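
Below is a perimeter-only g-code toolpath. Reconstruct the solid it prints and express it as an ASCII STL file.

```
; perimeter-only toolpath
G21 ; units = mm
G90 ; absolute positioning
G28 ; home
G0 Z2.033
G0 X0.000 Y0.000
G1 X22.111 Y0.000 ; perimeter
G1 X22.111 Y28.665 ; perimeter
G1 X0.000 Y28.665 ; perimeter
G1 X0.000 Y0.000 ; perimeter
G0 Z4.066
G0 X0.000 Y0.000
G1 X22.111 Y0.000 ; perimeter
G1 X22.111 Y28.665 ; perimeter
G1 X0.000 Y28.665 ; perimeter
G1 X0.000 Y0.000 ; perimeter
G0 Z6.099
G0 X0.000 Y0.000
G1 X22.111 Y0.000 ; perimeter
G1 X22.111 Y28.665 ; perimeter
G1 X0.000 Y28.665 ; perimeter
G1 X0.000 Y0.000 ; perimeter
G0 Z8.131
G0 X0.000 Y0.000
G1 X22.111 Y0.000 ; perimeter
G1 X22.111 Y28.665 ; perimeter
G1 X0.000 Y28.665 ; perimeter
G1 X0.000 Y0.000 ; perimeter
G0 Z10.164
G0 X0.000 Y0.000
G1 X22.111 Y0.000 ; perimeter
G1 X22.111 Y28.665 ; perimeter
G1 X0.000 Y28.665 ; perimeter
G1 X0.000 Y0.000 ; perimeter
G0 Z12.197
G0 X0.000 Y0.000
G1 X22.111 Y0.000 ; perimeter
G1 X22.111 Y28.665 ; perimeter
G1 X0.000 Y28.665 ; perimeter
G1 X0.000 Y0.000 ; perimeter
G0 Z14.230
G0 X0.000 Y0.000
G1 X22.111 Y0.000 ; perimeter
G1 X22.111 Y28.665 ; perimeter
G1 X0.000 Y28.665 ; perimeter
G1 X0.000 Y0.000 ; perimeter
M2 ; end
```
solid part
  facet normal 0.0000 0.0000 -1.0000
    outer loop
      vertex 22.111 28.665 0.000
      vertex 22.111 0.000 0.000
      vertex 0.000 0.000 0.000
    endloop
  endfacet
  facet normal 0.0000 0.0000 -1.0000
    outer loop
      vertex 0.000 28.665 0.000
      vertex 22.111 28.665 0.000
      vertex 0.000 0.000 0.000
    endloop
  endfacet
  facet normal 0.0000 0.0000 1.0000
    outer loop
      vertex 0.000 0.000 14.230
      vertex 22.111 0.000 14.230
      vertex 22.111 28.665 14.230
    endloop
  endfacet
  facet normal 0.0000 0.0000 1.0000
    outer loop
      vertex 0.000 0.000 14.230
      vertex 22.111 28.665 14.230
      vertex 0.000 28.665 14.230
    endloop
  endfacet
  facet normal 0.0000 -1.0000 0.0000
    outer loop
      vertex 0.000 0.000 0.000
      vertex 22.111 0.000 0.000
      vertex 22.111 0.000 14.230
    endloop
  endfacet
  facet normal 0.0000 -1.0000 0.0000
    outer loop
      vertex 0.000 0.000 0.000
      vertex 22.111 0.000 14.230
      vertex 0.000 0.000 14.230
    endloop
  endfacet
  facet normal 0.0000 1.0000 0.0000
    outer loop
      vertex 22.111 28.665 14.230
      vertex 22.111 28.665 0.000
      vertex 0.000 28.665 0.000
    endloop
  endfacet
  facet normal 0.0000 1.0000 0.0000
    outer loop
      vertex 0.000 28.665 14.230
      vertex 22.111 28.665 14.230
      vertex 0.000 28.665 0.000
    endloop
  endfacet
  facet normal -1.0000 0.0000 0.0000
    outer loop
      vertex 0.000 28.665 14.230
      vertex 0.000 28.665 0.000
      vertex 0.000 0.000 0.000
    endloop
  endfacet
  facet normal -1.0000 0.0000 0.0000
    outer loop
      vertex 0.000 0.000 14.230
      vertex 0.000 28.665 14.230
      vertex 0.000 0.000 0.000
    endloop
  endfacet
  facet normal 1.0000 0.0000 0.0000
    outer loop
      vertex 22.111 0.000 0.000
      vertex 22.111 28.665 0.000
      vertex 22.111 28.665 14.230
    endloop
  endfacet
  facet normal 1.0000 0.0000 0.0000
    outer loop
      vertex 22.111 0.000 0.000
      vertex 22.111 28.665 14.230
      vertex 22.111 0.000 14.230
    endloop
  endfacet
endsolid part

The G0 Z moves step by Δz≈2.033 mm. Every layer's G1 loop is the same polygon, so the solid is a straight extrusion of it from z=0 to z≈14.2. Closing with flat bottom and top caps and triangulating gives 12 facets — a rectangular box, roughly 22.1 × 28.7 mm footprint and 14.2 mm tall.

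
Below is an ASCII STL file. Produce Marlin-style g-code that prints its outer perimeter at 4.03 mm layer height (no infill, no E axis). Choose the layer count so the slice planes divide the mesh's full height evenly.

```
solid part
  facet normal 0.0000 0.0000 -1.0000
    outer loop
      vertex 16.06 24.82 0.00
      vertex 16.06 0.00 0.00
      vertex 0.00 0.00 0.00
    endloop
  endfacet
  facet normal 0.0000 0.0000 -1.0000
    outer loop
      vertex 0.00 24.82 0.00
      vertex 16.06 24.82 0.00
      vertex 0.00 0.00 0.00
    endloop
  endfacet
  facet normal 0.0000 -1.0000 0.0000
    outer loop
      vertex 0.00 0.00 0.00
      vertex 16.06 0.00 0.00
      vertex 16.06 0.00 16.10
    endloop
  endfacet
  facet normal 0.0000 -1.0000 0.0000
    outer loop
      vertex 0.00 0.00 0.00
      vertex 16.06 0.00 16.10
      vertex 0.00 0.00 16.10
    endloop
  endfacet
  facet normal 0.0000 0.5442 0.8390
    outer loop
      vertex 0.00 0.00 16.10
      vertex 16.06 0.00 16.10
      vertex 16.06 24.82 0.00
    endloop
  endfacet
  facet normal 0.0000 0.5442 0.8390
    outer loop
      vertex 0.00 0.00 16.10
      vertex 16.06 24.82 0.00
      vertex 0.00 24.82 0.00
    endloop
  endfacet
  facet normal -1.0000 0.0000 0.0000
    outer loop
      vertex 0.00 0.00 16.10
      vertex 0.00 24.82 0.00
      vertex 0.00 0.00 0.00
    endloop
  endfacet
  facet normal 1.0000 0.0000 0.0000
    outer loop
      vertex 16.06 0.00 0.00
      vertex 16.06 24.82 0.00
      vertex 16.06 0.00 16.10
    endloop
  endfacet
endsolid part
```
; perimeter-only toolpath
G21 ; units = mm
G90 ; absolute positioning
G28 ; home
; layer 1
G0 Z4.03
G0 X0.00 Y0.00
G1 X16.06 Y0.00
G1 X16.06 Y18.62
G1 X0.00 Y18.62
G1 X0.00 Y0.00
; layer 2
G0 Z8.05
G0 X0.00 Y0.00
G1 X16.06 Y0.00
G1 X16.06 Y12.41
G1 X0.00 Y12.41
G1 X0.00 Y0.00
; layer 3
G0 Z12.08
G0 X0.00 Y0.00
G1 X16.06 Y0.00
G1 X16.06 Y6.21
G1 X0.00 Y6.21
G1 X0.00 Y0.00
M2 ; end

The solid is a wedge (ramp): 16.1 × 24.8 mm base, rising to 16.1 mm along the y=0 edge and sloping linearly to z=0 at y=24.8. Slicing at Δz = 4.03 mm — 4 equal slices spanning the solid's height, so layer i sits at z = i·h/4 — gives 3 non-empty perimeters. Each is a 4-segment closed polygon; G0 lifts to the layer z and rapids to the start vertex, then G1 traces the edges. The cross-section shrinks linearly with z (the slice at the apex is degenerate and omitted).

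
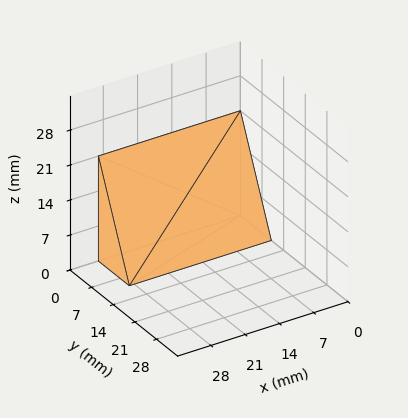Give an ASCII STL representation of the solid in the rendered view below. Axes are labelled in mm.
Reading the render: the shape is a wedge (ramp): 29 × 10 mm base, rising to 21 mm along the y=0 edge and sloping linearly to z=0 at y=10 (dimensions read to the nearest mm from the axis ticks). For the STL, each face is triangulated and given an outward normal.

solid part
  facet normal 0.0000 0.0000 -1.0000
    outer loop
      vertex 29.0 10.0 0.0
      vertex 29.0 0.0 0.0
      vertex 0.0 0.0 0.0
    endloop
  endfacet
  facet normal 0.0000 0.0000 -1.0000
    outer loop
      vertex 0.0 10.0 0.0
      vertex 29.0 10.0 0.0
      vertex 0.0 0.0 0.0
    endloop
  endfacet
  facet normal 0.0000 -1.0000 0.0000
    outer loop
      vertex 0.0 0.0 0.0
      vertex 29.0 0.0 0.0
      vertex 29.0 0.0 21.0
    endloop
  endfacet
  facet normal 0.0000 -1.0000 0.0000
    outer loop
      vertex 0.0 0.0 0.0
      vertex 29.0 0.0 21.0
      vertex 0.0 0.0 21.0
    endloop
  endfacet
  facet normal 0.0000 0.9029 0.4299
    outer loop
      vertex 0.0 0.0 21.0
      vertex 29.0 0.0 21.0
      vertex 29.0 10.0 0.0
    endloop
  endfacet
  facet normal 0.0000 0.9029 0.4299
    outer loop
      vertex 0.0 0.0 21.0
      vertex 29.0 10.0 0.0
      vertex 0.0 10.0 0.0
    endloop
  endfacet
  facet normal -1.0000 0.0000 0.0000
    outer loop
      vertex 0.0 0.0 21.0
      vertex 0.0 10.0 0.0
      vertex 0.0 0.0 0.0
    endloop
  endfacet
  facet normal 1.0000 0.0000 0.0000
    outer loop
      vertex 29.0 0.0 0.0
      vertex 29.0 10.0 0.0
      vertex 29.0 0.0 21.0
    endloop
  endfacet
endsolid part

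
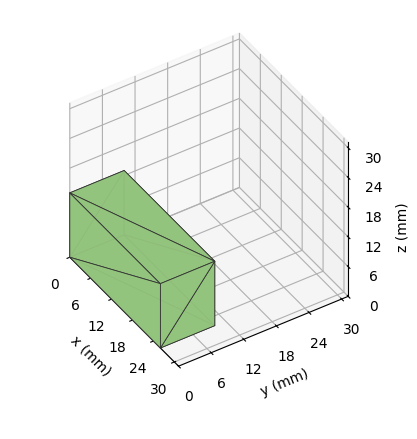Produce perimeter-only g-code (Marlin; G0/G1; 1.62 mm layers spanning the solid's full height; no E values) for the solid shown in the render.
Reading the render: the shape is a rectangular box, roughly 26 × 10 mm footprint and 13 mm tall (dimensions read to the nearest mm from the axis ticks). For the g-code, the solid's height is divided into equal slices at the stated Δz and each level perimeter traced with G1 moves after a G0 lift.

; perimeter-only toolpath
G21 ; units = mm
G90 ; absolute positioning
G28 ; home
; layer 1
G0 Z1.62
G0 X0.00 Y0.00
G1 X26.00 Y0.00
G1 X26.00 Y10.00
G1 X0.00 Y10.00
G1 X0.00 Y0.00
; layer 2
G0 Z3.25
G0 X0.00 Y0.00
G1 X26.00 Y0.00
G1 X26.00 Y10.00
G1 X0.00 Y10.00
G1 X0.00 Y0.00
; layer 3
G0 Z4.88
G0 X0.00 Y0.00
G1 X26.00 Y0.00
G1 X26.00 Y10.00
G1 X0.00 Y10.00
G1 X0.00 Y0.00
; layer 4
G0 Z6.50
G0 X0.00 Y0.00
G1 X26.00 Y0.00
G1 X26.00 Y10.00
G1 X0.00 Y10.00
G1 X0.00 Y0.00
; layer 5
G0 Z8.12
G0 X0.00 Y0.00
G1 X26.00 Y0.00
G1 X26.00 Y10.00
G1 X0.00 Y10.00
G1 X0.00 Y0.00
; layer 6
G0 Z9.75
G0 X0.00 Y0.00
G1 X26.00 Y0.00
G1 X26.00 Y10.00
G1 X0.00 Y10.00
G1 X0.00 Y0.00
; layer 7
G0 Z11.38
G0 X0.00 Y0.00
G1 X26.00 Y0.00
G1 X26.00 Y10.00
G1 X0.00 Y10.00
G1 X0.00 Y0.00
; layer 8
G0 Z13.00
G0 X0.00 Y0.00
G1 X26.00 Y0.00
G1 X26.00 Y10.00
G1 X0.00 Y10.00
G1 X0.00 Y0.00
M2 ; end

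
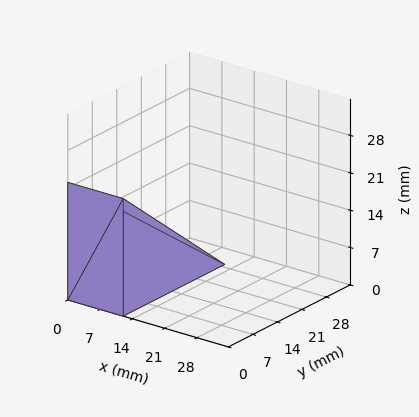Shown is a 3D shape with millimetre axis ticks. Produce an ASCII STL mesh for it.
Reading the render: the shape is a wedge (ramp): 12 × 29 mm base, rising to 22 mm along the y=0 edge and sloping linearly to z=0 at y=29 (dimensions read to the nearest mm from the axis ticks). For the STL, each face is triangulated and given an outward normal.

solid part
  facet normal 0.0000 0.0000 -1.0000
    outer loop
      vertex 12.000 29.000 0.000
      vertex 12.000 0.000 0.000
      vertex 0.000 0.000 0.000
    endloop
  endfacet
  facet normal 0.0000 0.0000 -1.0000
    outer loop
      vertex 0.000 29.000 0.000
      vertex 12.000 29.000 0.000
      vertex 0.000 0.000 0.000
    endloop
  endfacet
  facet normal 0.0000 -1.0000 0.0000
    outer loop
      vertex 0.000 0.000 0.000
      vertex 12.000 0.000 0.000
      vertex 12.000 0.000 22.000
    endloop
  endfacet
  facet normal 0.0000 -1.0000 0.0000
    outer loop
      vertex 0.000 0.000 0.000
      vertex 12.000 0.000 22.000
      vertex 0.000 0.000 22.000
    endloop
  endfacet
  facet normal 0.0000 0.6044 0.7967
    outer loop
      vertex 0.000 0.000 22.000
      vertex 12.000 0.000 22.000
      vertex 12.000 29.000 0.000
    endloop
  endfacet
  facet normal 0.0000 0.6044 0.7967
    outer loop
      vertex 0.000 0.000 22.000
      vertex 12.000 29.000 0.000
      vertex 0.000 29.000 0.000
    endloop
  endfacet
  facet normal -1.0000 0.0000 0.0000
    outer loop
      vertex 0.000 0.000 22.000
      vertex 0.000 29.000 0.000
      vertex 0.000 0.000 0.000
    endloop
  endfacet
  facet normal 1.0000 0.0000 0.0000
    outer loop
      vertex 12.000 0.000 0.000
      vertex 12.000 29.000 0.000
      vertex 12.000 0.000 22.000
    endloop
  endfacet
endsolid part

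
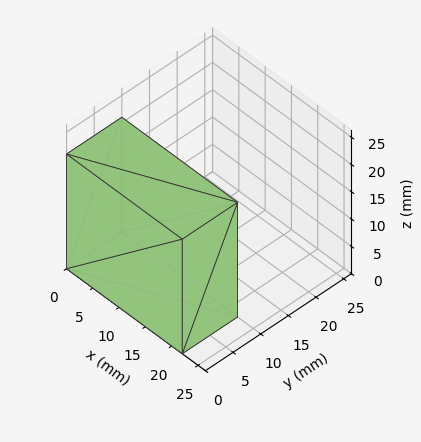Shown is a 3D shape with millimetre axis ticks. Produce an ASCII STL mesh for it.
Reading the render: the shape is a rectangular box, roughly 22 × 10 mm footprint and 21 mm tall (dimensions read to the nearest mm from the axis ticks). For the STL, each face is triangulated and given an outward normal.

solid part
  facet normal 0.0000 0.0000 -1.0000
    outer loop
      vertex 22.000 10.000 0.000
      vertex 22.000 0.000 0.000
      vertex 0.000 0.000 0.000
    endloop
  endfacet
  facet normal 0.0000 0.0000 -1.0000
    outer loop
      vertex 0.000 10.000 0.000
      vertex 22.000 10.000 0.000
      vertex 0.000 0.000 0.000
    endloop
  endfacet
  facet normal 0.0000 0.0000 1.0000
    outer loop
      vertex 0.000 0.000 21.000
      vertex 22.000 0.000 21.000
      vertex 22.000 10.000 21.000
    endloop
  endfacet
  facet normal 0.0000 0.0000 1.0000
    outer loop
      vertex 0.000 0.000 21.000
      vertex 22.000 10.000 21.000
      vertex 0.000 10.000 21.000
    endloop
  endfacet
  facet normal 0.0000 -1.0000 0.0000
    outer loop
      vertex 0.000 0.000 0.000
      vertex 22.000 0.000 0.000
      vertex 22.000 0.000 21.000
    endloop
  endfacet
  facet normal 0.0000 -1.0000 0.0000
    outer loop
      vertex 0.000 0.000 0.000
      vertex 22.000 0.000 21.000
      vertex 0.000 0.000 21.000
    endloop
  endfacet
  facet normal 0.0000 1.0000 0.0000
    outer loop
      vertex 22.000 10.000 21.000
      vertex 22.000 10.000 0.000
      vertex 0.000 10.000 0.000
    endloop
  endfacet
  facet normal 0.0000 1.0000 0.0000
    outer loop
      vertex 0.000 10.000 21.000
      vertex 22.000 10.000 21.000
      vertex 0.000 10.000 0.000
    endloop
  endfacet
  facet normal -1.0000 0.0000 0.0000
    outer loop
      vertex 0.000 10.000 21.000
      vertex 0.000 10.000 0.000
      vertex 0.000 0.000 0.000
    endloop
  endfacet
  facet normal -1.0000 0.0000 0.0000
    outer loop
      vertex 0.000 0.000 21.000
      vertex 0.000 10.000 21.000
      vertex 0.000 0.000 0.000
    endloop
  endfacet
  facet normal 1.0000 0.0000 0.0000
    outer loop
      vertex 22.000 0.000 0.000
      vertex 22.000 10.000 0.000
      vertex 22.000 10.000 21.000
    endloop
  endfacet
  facet normal 1.0000 0.0000 0.0000
    outer loop
      vertex 22.000 0.000 0.000
      vertex 22.000 10.000 21.000
      vertex 22.000 0.000 21.000
    endloop
  endfacet
endsolid part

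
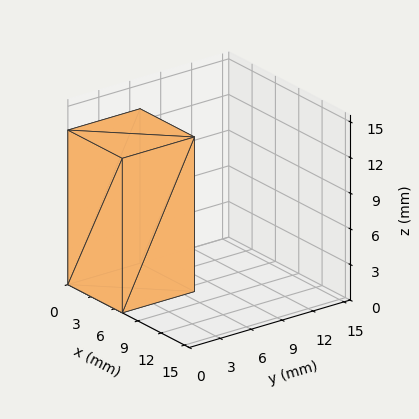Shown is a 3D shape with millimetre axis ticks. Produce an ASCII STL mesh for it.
Reading the render: the shape is a rectangular box, roughly 7 × 7 mm footprint and 13 mm tall (dimensions read to the nearest mm from the axis ticks). For the STL, each face is triangulated and given an outward normal.

solid part
  facet normal 0.0000 0.0000 -1.0000
    outer loop
      vertex 7.00 7.00 0.00
      vertex 7.00 0.00 0.00
      vertex 0.00 0.00 0.00
    endloop
  endfacet
  facet normal 0.0000 0.0000 -1.0000
    outer loop
      vertex 0.00 7.00 0.00
      vertex 7.00 7.00 0.00
      vertex 0.00 0.00 0.00
    endloop
  endfacet
  facet normal 0.0000 0.0000 1.0000
    outer loop
      vertex 0.00 0.00 13.00
      vertex 7.00 0.00 13.00
      vertex 7.00 7.00 13.00
    endloop
  endfacet
  facet normal 0.0000 0.0000 1.0000
    outer loop
      vertex 0.00 0.00 13.00
      vertex 7.00 7.00 13.00
      vertex 0.00 7.00 13.00
    endloop
  endfacet
  facet normal 0.0000 -1.0000 0.0000
    outer loop
      vertex 0.00 0.00 0.00
      vertex 7.00 0.00 0.00
      vertex 7.00 0.00 13.00
    endloop
  endfacet
  facet normal 0.0000 -1.0000 0.0000
    outer loop
      vertex 0.00 0.00 0.00
      vertex 7.00 0.00 13.00
      vertex 0.00 0.00 13.00
    endloop
  endfacet
  facet normal 0.0000 1.0000 0.0000
    outer loop
      vertex 7.00 7.00 13.00
      vertex 7.00 7.00 0.00
      vertex 0.00 7.00 0.00
    endloop
  endfacet
  facet normal 0.0000 1.0000 0.0000
    outer loop
      vertex 0.00 7.00 13.00
      vertex 7.00 7.00 13.00
      vertex 0.00 7.00 0.00
    endloop
  endfacet
  facet normal -1.0000 0.0000 0.0000
    outer loop
      vertex 0.00 7.00 13.00
      vertex 0.00 7.00 0.00
      vertex 0.00 0.00 0.00
    endloop
  endfacet
  facet normal -1.0000 0.0000 0.0000
    outer loop
      vertex 0.00 0.00 13.00
      vertex 0.00 7.00 13.00
      vertex 0.00 0.00 0.00
    endloop
  endfacet
  facet normal 1.0000 0.0000 0.0000
    outer loop
      vertex 7.00 0.00 0.00
      vertex 7.00 7.00 0.00
      vertex 7.00 7.00 13.00
    endloop
  endfacet
  facet normal 1.0000 0.0000 0.0000
    outer loop
      vertex 7.00 0.00 0.00
      vertex 7.00 7.00 13.00
      vertex 7.00 0.00 13.00
    endloop
  endfacet
endsolid part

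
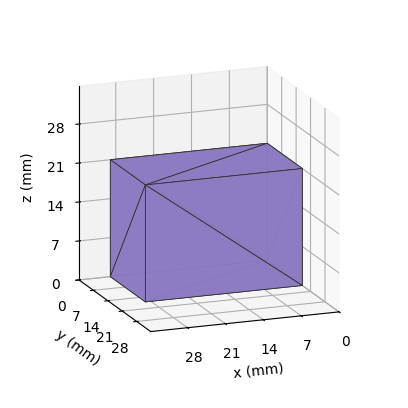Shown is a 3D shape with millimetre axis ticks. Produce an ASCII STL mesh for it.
Reading the render: the shape is a rectangular box, roughly 29 × 17 mm footprint and 21 mm tall (dimensions read to the nearest mm from the axis ticks). For the STL, each face is triangulated and given an outward normal.

solid part
  facet normal 0.0000 0.0000 -1.0000
    outer loop
      vertex 29.00 17.00 0.00
      vertex 29.00 0.00 0.00
      vertex 0.00 0.00 0.00
    endloop
  endfacet
  facet normal 0.0000 0.0000 -1.0000
    outer loop
      vertex 0.00 17.00 0.00
      vertex 29.00 17.00 0.00
      vertex 0.00 0.00 0.00
    endloop
  endfacet
  facet normal 0.0000 0.0000 1.0000
    outer loop
      vertex 0.00 0.00 21.00
      vertex 29.00 0.00 21.00
      vertex 29.00 17.00 21.00
    endloop
  endfacet
  facet normal 0.0000 0.0000 1.0000
    outer loop
      vertex 0.00 0.00 21.00
      vertex 29.00 17.00 21.00
      vertex 0.00 17.00 21.00
    endloop
  endfacet
  facet normal 0.0000 -1.0000 0.0000
    outer loop
      vertex 0.00 0.00 0.00
      vertex 29.00 0.00 0.00
      vertex 29.00 0.00 21.00
    endloop
  endfacet
  facet normal 0.0000 -1.0000 0.0000
    outer loop
      vertex 0.00 0.00 0.00
      vertex 29.00 0.00 21.00
      vertex 0.00 0.00 21.00
    endloop
  endfacet
  facet normal 0.0000 1.0000 0.0000
    outer loop
      vertex 29.00 17.00 21.00
      vertex 29.00 17.00 0.00
      vertex 0.00 17.00 0.00
    endloop
  endfacet
  facet normal 0.0000 1.0000 0.0000
    outer loop
      vertex 0.00 17.00 21.00
      vertex 29.00 17.00 21.00
      vertex 0.00 17.00 0.00
    endloop
  endfacet
  facet normal -1.0000 0.0000 0.0000
    outer loop
      vertex 0.00 17.00 21.00
      vertex 0.00 17.00 0.00
      vertex 0.00 0.00 0.00
    endloop
  endfacet
  facet normal -1.0000 0.0000 0.0000
    outer loop
      vertex 0.00 0.00 21.00
      vertex 0.00 17.00 21.00
      vertex 0.00 0.00 0.00
    endloop
  endfacet
  facet normal 1.0000 0.0000 0.0000
    outer loop
      vertex 29.00 0.00 0.00
      vertex 29.00 17.00 0.00
      vertex 29.00 17.00 21.00
    endloop
  endfacet
  facet normal 1.0000 0.0000 0.0000
    outer loop
      vertex 29.00 0.00 0.00
      vertex 29.00 17.00 21.00
      vertex 29.00 0.00 21.00
    endloop
  endfacet
endsolid part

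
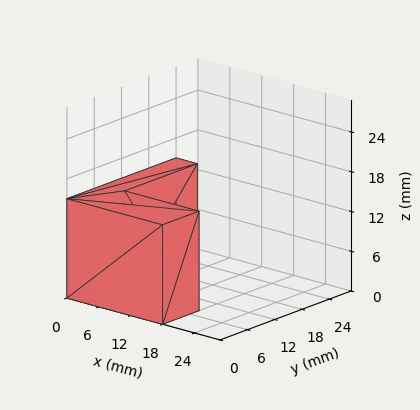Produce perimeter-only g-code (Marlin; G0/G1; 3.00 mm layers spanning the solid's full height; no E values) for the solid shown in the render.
Reading the render: the shape is an L-shaped prism: outer 18 × 24 mm, arm thicknesses ≈ 8 mm (horizontal) and 4 mm (vertical), extruded 15 mm in z (dimensions read to the nearest mm from the axis ticks). For the g-code, the solid's height is divided into equal slices at the stated Δz and each level perimeter traced with G1 moves after a G0 lift.

; perimeter-only toolpath
G21 ; units = mm
G90 ; absolute positioning
G28 ; home
; layer 1
G0 Z3.00
G0 X0.00 Y0.00
G1 X18.00 Y0.00
G1 X18.00 Y8.00
G1 X4.00 Y8.00
G1 X4.00 Y24.00
G1 X0.00 Y24.00
G1 X0.00 Y0.00
; layer 2
G0 Z6.00
G0 X0.00 Y0.00
G1 X18.00 Y0.00
G1 X18.00 Y8.00
G1 X4.00 Y8.00
G1 X4.00 Y24.00
G1 X0.00 Y24.00
G1 X0.00 Y0.00
; layer 3
G0 Z9.00
G0 X0.00 Y0.00
G1 X18.00 Y0.00
G1 X18.00 Y8.00
G1 X4.00 Y8.00
G1 X4.00 Y24.00
G1 X0.00 Y24.00
G1 X0.00 Y0.00
; layer 4
G0 Z12.00
G0 X0.00 Y0.00
G1 X18.00 Y0.00
G1 X18.00 Y8.00
G1 X4.00 Y8.00
G1 X4.00 Y24.00
G1 X0.00 Y24.00
G1 X0.00 Y0.00
; layer 5
G0 Z15.00
G0 X0.00 Y0.00
G1 X18.00 Y0.00
G1 X18.00 Y8.00
G1 X4.00 Y8.00
G1 X4.00 Y24.00
G1 X0.00 Y24.00
G1 X0.00 Y0.00
M2 ; end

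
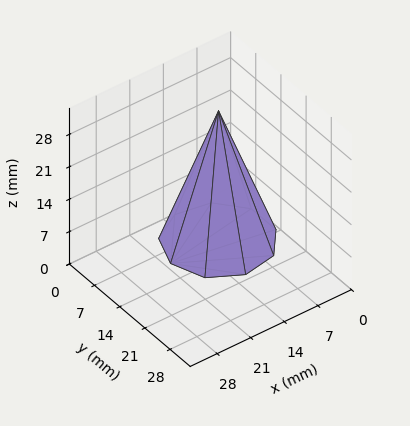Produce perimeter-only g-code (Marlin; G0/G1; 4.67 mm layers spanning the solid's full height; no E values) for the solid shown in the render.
Reading the render: the shape is a regular 9-sided pyramid, base circumscribed radius ≈ 10 mm, apex at z ≈ 28 mm (dimensions read to the nearest mm from the axis ticks). For the g-code, the solid's height is divided into equal slices at the stated Δz and each level perimeter traced with G1 moves after a G0 lift.

; perimeter-only toolpath
G21 ; units = mm
G90 ; absolute positioning
G28 ; home
; layer 1
G0 Z4.67
G0 X18.33 Y10.00
G1 X16.38 Y15.36
G1 X11.45 Y18.21
G1 X5.83 Y17.22
G1 X2.17 Y12.85
G1 X2.17 Y7.15
G1 X5.83 Y2.78
G1 X11.45 Y1.79
G1 X16.38 Y4.64
G1 X18.33 Y10.00
; layer 2
G0 Z9.33
G0 X16.67 Y10.00
G1 X15.11 Y14.29
G1 X11.16 Y16.57
G1 X6.67 Y15.77
G1 X3.73 Y12.28
G1 X3.73 Y7.72
G1 X6.67 Y4.23
G1 X11.16 Y3.43
G1 X15.11 Y5.71
G1 X16.67 Y10.00
; layer 3
G0 Z14.00
G0 X15.00 Y10.00
G1 X13.83 Y13.21
G1 X10.87 Y14.93
G1 X7.50 Y14.33
G1 X5.30 Y11.71
G1 X5.30 Y8.29
G1 X7.50 Y5.67
G1 X10.87 Y5.08
G1 X13.83 Y6.79
G1 X15.00 Y10.00
; layer 4
G0 Z18.67
G0 X13.33 Y10.00
G1 X12.55 Y12.14
G1 X10.58 Y13.28
G1 X8.33 Y12.89
G1 X6.87 Y11.14
G1 X6.87 Y8.86
G1 X8.33 Y7.11
G1 X10.58 Y6.72
G1 X12.55 Y7.86
G1 X13.33 Y10.00
; layer 5
G0 Z23.33
G0 X11.67 Y10.00
G1 X11.28 Y11.07
G1 X10.29 Y11.64
G1 X9.17 Y11.44
G1 X8.43 Y10.57
G1 X8.43 Y9.43
G1 X9.17 Y8.56
G1 X10.29 Y8.36
G1 X11.28 Y8.93
G1 X11.67 Y10.00
M2 ; end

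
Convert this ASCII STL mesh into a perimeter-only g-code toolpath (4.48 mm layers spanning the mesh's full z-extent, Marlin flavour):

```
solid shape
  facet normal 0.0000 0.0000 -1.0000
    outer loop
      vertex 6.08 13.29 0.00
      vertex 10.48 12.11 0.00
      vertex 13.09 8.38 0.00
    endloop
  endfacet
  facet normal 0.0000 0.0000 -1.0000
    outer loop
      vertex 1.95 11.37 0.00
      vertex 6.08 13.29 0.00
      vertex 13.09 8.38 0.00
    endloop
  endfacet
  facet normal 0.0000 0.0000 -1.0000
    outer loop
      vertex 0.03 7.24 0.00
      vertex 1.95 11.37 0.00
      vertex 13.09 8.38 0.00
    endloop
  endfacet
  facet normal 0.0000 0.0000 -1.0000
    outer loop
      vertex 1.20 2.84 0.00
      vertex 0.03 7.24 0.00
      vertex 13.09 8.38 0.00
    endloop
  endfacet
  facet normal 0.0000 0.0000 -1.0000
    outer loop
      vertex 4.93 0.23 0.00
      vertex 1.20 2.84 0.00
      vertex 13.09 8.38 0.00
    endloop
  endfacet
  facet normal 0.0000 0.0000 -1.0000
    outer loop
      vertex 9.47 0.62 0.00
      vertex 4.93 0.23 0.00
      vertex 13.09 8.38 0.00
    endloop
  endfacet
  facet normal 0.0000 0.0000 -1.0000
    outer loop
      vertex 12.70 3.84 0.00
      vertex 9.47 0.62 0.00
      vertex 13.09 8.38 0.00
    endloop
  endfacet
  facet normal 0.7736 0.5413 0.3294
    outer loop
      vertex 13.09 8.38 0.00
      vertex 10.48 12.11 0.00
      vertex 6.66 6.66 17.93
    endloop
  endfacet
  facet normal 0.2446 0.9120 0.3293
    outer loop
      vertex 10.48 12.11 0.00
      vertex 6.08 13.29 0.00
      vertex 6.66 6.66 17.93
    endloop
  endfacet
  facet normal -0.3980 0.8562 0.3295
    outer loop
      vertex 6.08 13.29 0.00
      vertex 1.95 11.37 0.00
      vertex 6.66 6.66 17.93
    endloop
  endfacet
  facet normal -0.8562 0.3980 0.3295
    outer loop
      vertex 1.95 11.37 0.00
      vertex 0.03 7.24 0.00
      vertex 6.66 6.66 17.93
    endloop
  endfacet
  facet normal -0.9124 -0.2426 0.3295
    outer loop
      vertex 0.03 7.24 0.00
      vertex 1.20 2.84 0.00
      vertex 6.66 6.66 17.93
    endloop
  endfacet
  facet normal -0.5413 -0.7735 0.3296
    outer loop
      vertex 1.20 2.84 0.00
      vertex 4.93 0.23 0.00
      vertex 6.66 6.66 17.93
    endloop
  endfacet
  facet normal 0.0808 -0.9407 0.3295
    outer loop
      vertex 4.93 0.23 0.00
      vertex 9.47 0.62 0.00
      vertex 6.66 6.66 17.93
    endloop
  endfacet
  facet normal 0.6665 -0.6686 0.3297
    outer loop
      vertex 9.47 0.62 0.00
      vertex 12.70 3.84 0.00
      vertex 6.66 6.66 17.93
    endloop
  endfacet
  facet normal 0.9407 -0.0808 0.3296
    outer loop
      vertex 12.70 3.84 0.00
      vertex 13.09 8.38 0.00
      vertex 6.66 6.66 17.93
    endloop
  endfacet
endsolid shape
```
; perimeter-only toolpath
G21 ; units = mm
G90 ; absolute positioning
G28 ; home
; layer 1
G0 Z4.48
G0 X11.48 Y7.95
G1 X9.53 Y10.75
G1 X6.23 Y11.63
G1 X3.13 Y10.19
G1 X1.69 Y7.09
G1 X2.56 Y3.79
G1 X5.36 Y1.84
G1 X8.77 Y2.13
G1 X11.19 Y4.54
G1 X11.48 Y7.95
; layer 2
G0 Z8.96
G0 X9.88 Y7.52
G1 X8.57 Y9.38
G1 X6.37 Y9.97
G1 X4.30 Y9.02
G1 X3.35 Y6.95
G1 X3.93 Y4.75
G1 X5.79 Y3.45
G1 X8.07 Y3.64
G1 X9.68 Y5.25
G1 X9.88 Y7.52
; layer 3
G0 Z13.45
G0 X8.27 Y7.09
G1 X7.62 Y8.02
G1 X6.52 Y8.32
G1 X5.48 Y7.84
G1 X5.00 Y6.80
G1 X5.29 Y5.71
G1 X6.23 Y5.05
G1 X7.36 Y5.15
G1 X8.17 Y5.96
G1 X8.27 Y7.09
M2 ; end

The solid is a regular 9-sided pyramid, base circumscribed radius ≈ 6.66 mm, apex at z ≈ 17.9 mm. Slicing at Δz = 4.48 mm — 4 equal slices spanning the solid's height, so layer i sits at z = i·h/4 — gives 3 non-empty perimeters. Each is a 9-segment closed polygon; G0 lifts to the layer z and rapids to the start vertex, then G1 traces the edges. The cross-section shrinks linearly with z (the slice at the apex is degenerate and omitted).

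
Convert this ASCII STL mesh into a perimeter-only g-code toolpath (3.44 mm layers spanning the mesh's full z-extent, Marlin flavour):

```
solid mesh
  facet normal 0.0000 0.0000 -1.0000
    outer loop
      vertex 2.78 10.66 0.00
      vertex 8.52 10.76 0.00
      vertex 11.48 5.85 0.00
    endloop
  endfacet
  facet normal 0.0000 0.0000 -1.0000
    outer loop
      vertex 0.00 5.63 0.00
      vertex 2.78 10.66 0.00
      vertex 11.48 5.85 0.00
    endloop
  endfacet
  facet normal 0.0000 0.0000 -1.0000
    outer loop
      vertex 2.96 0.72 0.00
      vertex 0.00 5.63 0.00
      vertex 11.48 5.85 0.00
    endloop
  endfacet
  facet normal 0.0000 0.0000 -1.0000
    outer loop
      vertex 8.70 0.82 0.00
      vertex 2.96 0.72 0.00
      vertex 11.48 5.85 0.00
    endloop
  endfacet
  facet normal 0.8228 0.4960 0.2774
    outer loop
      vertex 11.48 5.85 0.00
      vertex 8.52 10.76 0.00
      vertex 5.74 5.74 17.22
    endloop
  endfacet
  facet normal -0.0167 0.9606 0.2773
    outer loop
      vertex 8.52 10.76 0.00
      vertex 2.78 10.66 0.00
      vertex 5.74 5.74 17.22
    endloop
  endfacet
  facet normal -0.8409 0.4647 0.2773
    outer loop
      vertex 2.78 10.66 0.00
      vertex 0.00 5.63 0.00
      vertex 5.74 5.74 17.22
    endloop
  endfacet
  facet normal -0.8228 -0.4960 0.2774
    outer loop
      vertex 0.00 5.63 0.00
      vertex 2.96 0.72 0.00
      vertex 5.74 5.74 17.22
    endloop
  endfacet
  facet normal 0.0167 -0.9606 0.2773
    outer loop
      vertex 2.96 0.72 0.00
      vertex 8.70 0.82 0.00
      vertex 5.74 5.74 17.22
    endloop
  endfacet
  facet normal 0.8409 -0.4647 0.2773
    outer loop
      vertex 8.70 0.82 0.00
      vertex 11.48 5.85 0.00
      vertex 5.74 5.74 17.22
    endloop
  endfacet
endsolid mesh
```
; perimeter-only toolpath
G21 ; units = mm
G90 ; absolute positioning
G28 ; home
; layer 1
G0 Z3.44
G0 X10.33 Y5.83
G1 X7.96 Y9.76
G1 X3.37 Y9.68
G1 X1.15 Y5.65
G1 X3.52 Y1.72
G1 X8.11 Y1.80
G1 X10.33 Y5.83
; layer 2
G0 Z6.89
G0 X9.18 Y5.81
G1 X7.41 Y8.75
G1 X3.96 Y8.69
G1 X2.30 Y5.67
G1 X4.07 Y2.73
G1 X7.52 Y2.79
G1 X9.18 Y5.81
; layer 3
G0 Z10.33
G0 X8.04 Y5.78
G1 X6.85 Y7.75
G1 X4.56 Y7.71
G1 X3.44 Y5.70
G1 X4.63 Y3.73
G1 X6.92 Y3.77
G1 X8.04 Y5.78
; layer 4
G0 Z13.78
G0 X6.89 Y5.76
G1 X6.30 Y6.74
G1 X5.15 Y6.72
G1 X4.59 Y5.72
G1 X5.18 Y4.74
G1 X6.33 Y4.76
G1 X6.89 Y5.76
M2 ; end

The solid is a regular 6-sided pyramid, base circumscribed radius ≈ 5.74 mm, apex at z ≈ 17.2 mm. Slicing at Δz = 3.44 mm — 5 equal slices spanning the solid's height, so layer i sits at z = i·h/5 — gives 4 non-empty perimeters. Each is a 6-segment closed polygon; G0 lifts to the layer z and rapids to the start vertex, then G1 traces the edges. The cross-section shrinks linearly with z (the slice at the apex is degenerate and omitted).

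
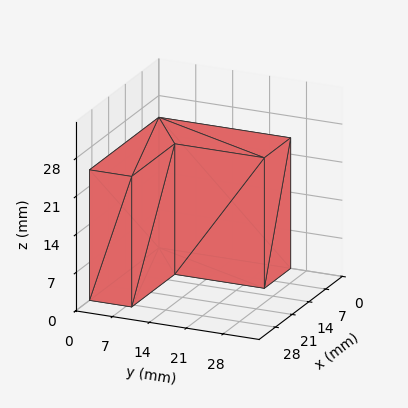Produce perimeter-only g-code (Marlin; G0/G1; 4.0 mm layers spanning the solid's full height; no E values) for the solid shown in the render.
Reading the render: the shape is an L-shaped prism: outer 29 × 25 mm, arm thicknesses ≈ 8 mm (horizontal) and 11 mm (vertical), extruded 24 mm in z (dimensions read to the nearest mm from the axis ticks). For the g-code, the solid's height is divided into equal slices at the stated Δz and each level perimeter traced with G1 moves after a G0 lift.

; perimeter-only toolpath
G21 ; units = mm
G90 ; absolute positioning
G28 ; home
; layer 1
G0 Z4.0
G0 X0.0 Y0.0
G1 X29.0 Y0.0
G1 X29.0 Y8.0
G1 X11.0 Y8.0
G1 X11.0 Y25.0
G1 X0.0 Y25.0
G1 X0.0 Y0.0
; layer 2
G0 Z8.0
G0 X0.0 Y0.0
G1 X29.0 Y0.0
G1 X29.0 Y8.0
G1 X11.0 Y8.0
G1 X11.0 Y25.0
G1 X0.0 Y25.0
G1 X0.0 Y0.0
; layer 3
G0 Z12.0
G0 X0.0 Y0.0
G1 X29.0 Y0.0
G1 X29.0 Y8.0
G1 X11.0 Y8.0
G1 X11.0 Y25.0
G1 X0.0 Y25.0
G1 X0.0 Y0.0
; layer 4
G0 Z16.0
G0 X0.0 Y0.0
G1 X29.0 Y0.0
G1 X29.0 Y8.0
G1 X11.0 Y8.0
G1 X11.0 Y25.0
G1 X0.0 Y25.0
G1 X0.0 Y0.0
; layer 5
G0 Z20.0
G0 X0.0 Y0.0
G1 X29.0 Y0.0
G1 X29.0 Y8.0
G1 X11.0 Y8.0
G1 X11.0 Y25.0
G1 X0.0 Y25.0
G1 X0.0 Y0.0
; layer 6
G0 Z24.0
G0 X0.0 Y0.0
G1 X29.0 Y0.0
G1 X29.0 Y8.0
G1 X11.0 Y8.0
G1 X11.0 Y25.0
G1 X0.0 Y25.0
G1 X0.0 Y0.0
M2 ; end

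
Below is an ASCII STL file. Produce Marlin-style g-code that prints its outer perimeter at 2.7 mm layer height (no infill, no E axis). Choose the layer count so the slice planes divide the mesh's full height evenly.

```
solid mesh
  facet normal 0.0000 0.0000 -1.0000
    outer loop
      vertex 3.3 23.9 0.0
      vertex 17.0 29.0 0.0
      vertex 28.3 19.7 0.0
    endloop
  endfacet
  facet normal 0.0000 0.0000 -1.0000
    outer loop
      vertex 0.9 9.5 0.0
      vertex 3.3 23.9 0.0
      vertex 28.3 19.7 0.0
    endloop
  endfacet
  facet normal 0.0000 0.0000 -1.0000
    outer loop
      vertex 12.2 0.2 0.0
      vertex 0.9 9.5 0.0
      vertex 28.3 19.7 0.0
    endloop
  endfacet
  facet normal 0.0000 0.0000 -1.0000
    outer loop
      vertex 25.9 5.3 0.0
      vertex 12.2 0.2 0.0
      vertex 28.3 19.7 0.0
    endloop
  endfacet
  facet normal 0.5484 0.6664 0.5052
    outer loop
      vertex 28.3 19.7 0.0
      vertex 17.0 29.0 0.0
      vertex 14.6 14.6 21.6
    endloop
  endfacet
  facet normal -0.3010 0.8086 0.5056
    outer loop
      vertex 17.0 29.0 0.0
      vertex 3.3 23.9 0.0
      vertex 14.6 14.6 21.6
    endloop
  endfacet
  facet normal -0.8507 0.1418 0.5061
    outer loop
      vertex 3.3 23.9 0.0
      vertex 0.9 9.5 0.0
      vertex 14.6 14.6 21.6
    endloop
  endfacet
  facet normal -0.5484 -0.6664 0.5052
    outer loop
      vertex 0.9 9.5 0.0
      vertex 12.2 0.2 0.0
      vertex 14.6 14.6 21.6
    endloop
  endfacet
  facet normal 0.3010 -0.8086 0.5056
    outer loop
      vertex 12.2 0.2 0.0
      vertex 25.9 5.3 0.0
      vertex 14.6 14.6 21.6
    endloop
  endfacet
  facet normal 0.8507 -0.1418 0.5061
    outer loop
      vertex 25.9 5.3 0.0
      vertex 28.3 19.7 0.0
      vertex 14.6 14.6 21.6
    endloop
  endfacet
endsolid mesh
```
; perimeter-only toolpath
G21 ; units = mm
G90 ; absolute positioning
G28 ; home
; layer 1
G0 Z2.7
G0 X26.6 Y19.1
G1 X16.7 Y27.2
G1 X4.7 Y22.7
G1 X2.6 Y10.1
G1 X12.5 Y2.0
G1 X24.5 Y6.5
G1 X26.6 Y19.1
; layer 2
G0 Z5.4
G0 X24.9 Y18.4
G1 X16.4 Y25.4
G1 X6.1 Y21.6
G1 X4.3 Y10.8
G1 X12.8 Y3.8
G1 X23.1 Y7.6
G1 X24.9 Y18.4
; layer 3
G0 Z8.1
G0 X23.2 Y17.8
G1 X16.1 Y23.6
G1 X7.5 Y20.4
G1 X6.0 Y11.4
G1 X13.1 Y5.6
G1 X21.7 Y8.8
G1 X23.2 Y17.8
; layer 4
G0 Z10.8
G0 X21.4 Y17.1
G1 X15.8 Y21.8
G1 X8.9 Y19.2
G1 X7.8 Y12.1
G1 X13.4 Y7.4
G1 X20.2 Y9.9
G1 X21.4 Y17.1
; layer 5
G0 Z13.5
G0 X19.7 Y16.5
G1 X15.5 Y20.0
G1 X10.4 Y18.1
G1 X9.5 Y12.7
G1 X13.7 Y9.2
G1 X18.8 Y11.1
G1 X19.7 Y16.5
; layer 6
G0 Z16.2
G0 X18.0 Y15.9
G1 X15.2 Y18.2
G1 X11.8 Y16.9
G1 X11.2 Y13.3
G1 X14.0 Y11.0
G1 X17.4 Y12.3
G1 X18.0 Y15.9
; layer 7
G0 Z18.9
G0 X16.3 Y15.2
G1 X14.9 Y16.4
G1 X13.2 Y15.8
G1 X12.9 Y14.0
G1 X14.3 Y12.8
G1 X16.0 Y13.4
G1 X16.3 Y15.2
M2 ; end

The solid is a regular 6-sided pyramid, base circumscribed radius ≈ 14.6 mm, apex at z ≈ 21.6 mm. Slicing at Δz = 2.7 mm — 8 equal slices spanning the solid's height, so layer i sits at z = i·h/8 — gives 7 non-empty perimeters. Each is a 6-segment closed polygon; G0 lifts to the layer z and rapids to the start vertex, then G1 traces the edges. The cross-section shrinks linearly with z (the slice at the apex is degenerate and omitted).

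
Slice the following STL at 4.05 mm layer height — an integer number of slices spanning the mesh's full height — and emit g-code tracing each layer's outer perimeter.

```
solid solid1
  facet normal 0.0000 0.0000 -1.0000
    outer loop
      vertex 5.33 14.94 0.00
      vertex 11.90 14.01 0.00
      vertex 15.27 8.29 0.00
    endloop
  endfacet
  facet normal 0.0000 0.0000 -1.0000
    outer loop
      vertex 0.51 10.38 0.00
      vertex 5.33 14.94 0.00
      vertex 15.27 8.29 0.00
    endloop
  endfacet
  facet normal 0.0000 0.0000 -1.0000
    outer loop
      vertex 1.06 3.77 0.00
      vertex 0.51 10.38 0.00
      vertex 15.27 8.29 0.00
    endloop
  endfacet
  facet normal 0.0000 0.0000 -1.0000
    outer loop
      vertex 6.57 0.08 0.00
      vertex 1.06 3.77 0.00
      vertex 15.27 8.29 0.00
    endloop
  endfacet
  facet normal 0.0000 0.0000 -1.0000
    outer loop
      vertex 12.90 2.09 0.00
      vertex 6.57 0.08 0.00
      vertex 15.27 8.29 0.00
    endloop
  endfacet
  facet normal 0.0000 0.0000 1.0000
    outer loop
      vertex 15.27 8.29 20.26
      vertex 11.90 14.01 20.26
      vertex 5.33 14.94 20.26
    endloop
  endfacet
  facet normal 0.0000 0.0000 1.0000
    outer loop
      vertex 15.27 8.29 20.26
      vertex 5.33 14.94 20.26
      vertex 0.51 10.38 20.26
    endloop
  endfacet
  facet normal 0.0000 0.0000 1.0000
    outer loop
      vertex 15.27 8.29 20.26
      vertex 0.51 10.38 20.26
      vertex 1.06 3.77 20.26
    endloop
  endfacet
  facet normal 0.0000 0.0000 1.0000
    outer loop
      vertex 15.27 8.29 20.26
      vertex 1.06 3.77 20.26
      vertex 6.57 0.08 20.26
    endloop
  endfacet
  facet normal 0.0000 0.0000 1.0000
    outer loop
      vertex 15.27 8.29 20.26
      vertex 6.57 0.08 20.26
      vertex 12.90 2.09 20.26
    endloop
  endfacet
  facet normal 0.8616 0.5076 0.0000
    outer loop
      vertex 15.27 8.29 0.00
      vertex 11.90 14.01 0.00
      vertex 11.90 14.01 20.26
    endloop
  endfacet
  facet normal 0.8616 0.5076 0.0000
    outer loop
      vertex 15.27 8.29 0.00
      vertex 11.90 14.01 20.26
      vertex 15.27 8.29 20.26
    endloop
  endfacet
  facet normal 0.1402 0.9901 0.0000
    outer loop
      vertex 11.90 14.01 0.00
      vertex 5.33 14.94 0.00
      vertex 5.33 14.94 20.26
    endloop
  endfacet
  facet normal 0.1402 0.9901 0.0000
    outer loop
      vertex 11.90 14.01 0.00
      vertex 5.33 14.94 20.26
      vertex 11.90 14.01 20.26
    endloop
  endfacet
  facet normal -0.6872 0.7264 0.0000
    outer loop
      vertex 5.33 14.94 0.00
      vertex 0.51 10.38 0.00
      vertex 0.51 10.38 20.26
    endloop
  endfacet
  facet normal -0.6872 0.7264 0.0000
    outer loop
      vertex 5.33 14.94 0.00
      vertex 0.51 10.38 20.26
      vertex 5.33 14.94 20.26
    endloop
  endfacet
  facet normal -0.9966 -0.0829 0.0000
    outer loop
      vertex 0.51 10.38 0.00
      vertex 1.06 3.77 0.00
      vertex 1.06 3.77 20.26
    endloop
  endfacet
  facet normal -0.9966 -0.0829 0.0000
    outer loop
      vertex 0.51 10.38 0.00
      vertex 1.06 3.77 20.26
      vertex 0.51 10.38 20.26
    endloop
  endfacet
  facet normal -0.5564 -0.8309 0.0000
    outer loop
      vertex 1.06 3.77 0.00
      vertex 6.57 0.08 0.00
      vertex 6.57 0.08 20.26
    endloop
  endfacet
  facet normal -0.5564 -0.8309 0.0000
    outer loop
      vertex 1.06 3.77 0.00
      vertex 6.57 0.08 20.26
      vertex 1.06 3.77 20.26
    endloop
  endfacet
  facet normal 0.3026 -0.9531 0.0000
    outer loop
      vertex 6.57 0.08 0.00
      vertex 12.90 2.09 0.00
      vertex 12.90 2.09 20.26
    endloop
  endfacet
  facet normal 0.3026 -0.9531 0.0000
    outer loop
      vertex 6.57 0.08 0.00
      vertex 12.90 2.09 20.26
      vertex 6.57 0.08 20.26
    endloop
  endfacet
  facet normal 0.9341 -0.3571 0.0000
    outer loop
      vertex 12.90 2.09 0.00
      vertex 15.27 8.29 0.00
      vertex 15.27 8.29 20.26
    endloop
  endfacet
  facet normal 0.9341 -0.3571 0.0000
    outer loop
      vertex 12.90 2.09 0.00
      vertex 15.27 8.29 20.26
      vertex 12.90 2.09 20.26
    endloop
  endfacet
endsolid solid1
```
; perimeter-only toolpath
G21 ; units = mm
G90 ; absolute positioning
G28 ; home
; layer 1
G0 Z4.05
G0 X15.27 Y8.29
G1 X11.90 Y14.01
G1 X5.33 Y14.94
G1 X0.51 Y10.38
G1 X1.06 Y3.77
G1 X6.57 Y0.08
G1 X12.90 Y2.09
G1 X15.27 Y8.29
; layer 2
G0 Z8.10
G0 X15.27 Y8.29
G1 X11.90 Y14.01
G1 X5.33 Y14.94
G1 X0.51 Y10.38
G1 X1.06 Y3.77
G1 X6.57 Y0.08
G1 X12.90 Y2.09
G1 X15.27 Y8.29
; layer 3
G0 Z12.16
G0 X15.27 Y8.29
G1 X11.90 Y14.01
G1 X5.33 Y14.94
G1 X0.51 Y10.38
G1 X1.06 Y3.77
G1 X6.57 Y0.08
G1 X12.90 Y2.09
G1 X15.27 Y8.29
; layer 4
G0 Z16.21
G0 X15.27 Y8.29
G1 X11.90 Y14.01
G1 X5.33 Y14.94
G1 X0.51 Y10.38
G1 X1.06 Y3.77
G1 X6.57 Y0.08
G1 X12.90 Y2.09
G1 X15.27 Y8.29
; layer 5
G0 Z20.26
G0 X15.27 Y8.29
G1 X11.90 Y14.01
G1 X5.33 Y14.94
G1 X0.51 Y10.38
G1 X1.06 Y3.77
G1 X6.57 Y0.08
G1 X12.90 Y2.09
G1 X15.27 Y8.29
M2 ; end

The solid is a regular 7-sided prism (a cylinder approximated with 7 flat sides), circumscribed radius ≈ 7.65 mm, height ≈ 20.3 mm. Slicing at Δz = 4.05 mm — 5 equal slices spanning the solid's height, so layer i sits at z = i·h/5 — gives 5 non-empty perimeters. Each is a 7-segment closed polygon; G0 lifts to the layer z and rapids to the start vertex, then G1 traces the edges.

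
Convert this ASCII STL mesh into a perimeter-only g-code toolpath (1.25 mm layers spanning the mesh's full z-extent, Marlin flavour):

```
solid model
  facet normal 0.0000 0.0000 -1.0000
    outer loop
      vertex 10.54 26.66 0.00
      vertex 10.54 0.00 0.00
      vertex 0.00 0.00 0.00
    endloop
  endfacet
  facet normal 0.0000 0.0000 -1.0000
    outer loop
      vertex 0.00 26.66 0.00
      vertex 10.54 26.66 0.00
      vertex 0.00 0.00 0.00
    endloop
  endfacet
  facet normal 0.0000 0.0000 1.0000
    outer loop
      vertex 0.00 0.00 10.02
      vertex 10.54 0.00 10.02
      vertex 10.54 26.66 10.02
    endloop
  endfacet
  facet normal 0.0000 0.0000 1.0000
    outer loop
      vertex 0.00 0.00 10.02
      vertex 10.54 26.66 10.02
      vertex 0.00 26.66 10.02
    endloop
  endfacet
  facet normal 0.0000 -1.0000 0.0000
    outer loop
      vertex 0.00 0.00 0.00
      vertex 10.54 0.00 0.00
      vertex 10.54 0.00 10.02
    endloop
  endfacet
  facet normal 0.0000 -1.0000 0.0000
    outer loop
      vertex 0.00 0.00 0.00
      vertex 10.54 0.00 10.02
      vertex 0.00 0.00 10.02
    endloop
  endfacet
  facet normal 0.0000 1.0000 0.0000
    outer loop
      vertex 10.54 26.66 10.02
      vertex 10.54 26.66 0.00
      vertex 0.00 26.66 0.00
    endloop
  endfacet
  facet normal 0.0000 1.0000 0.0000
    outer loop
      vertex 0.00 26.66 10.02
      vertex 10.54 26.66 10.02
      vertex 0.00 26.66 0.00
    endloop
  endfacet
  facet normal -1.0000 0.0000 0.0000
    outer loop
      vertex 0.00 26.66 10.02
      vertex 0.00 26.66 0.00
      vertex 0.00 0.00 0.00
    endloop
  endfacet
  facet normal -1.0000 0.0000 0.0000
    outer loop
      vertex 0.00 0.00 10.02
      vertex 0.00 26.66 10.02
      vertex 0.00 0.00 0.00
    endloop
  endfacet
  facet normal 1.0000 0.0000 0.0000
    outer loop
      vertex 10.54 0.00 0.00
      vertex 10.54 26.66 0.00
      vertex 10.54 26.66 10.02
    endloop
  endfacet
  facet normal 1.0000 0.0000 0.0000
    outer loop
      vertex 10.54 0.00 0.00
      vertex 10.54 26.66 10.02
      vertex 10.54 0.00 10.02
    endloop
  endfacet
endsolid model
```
; perimeter-only toolpath
G21 ; units = mm
G90 ; absolute positioning
G28 ; home
; layer 1
G0 Z1.25
G0 X0.00 Y0.00
G1 X10.54 Y0.00
G1 X10.54 Y26.66
G1 X0.00 Y26.66
G1 X0.00 Y0.00
; layer 2
G0 Z2.50
G0 X0.00 Y0.00
G1 X10.54 Y0.00
G1 X10.54 Y26.66
G1 X0.00 Y26.66
G1 X0.00 Y0.00
; layer 3
G0 Z3.76
G0 X0.00 Y0.00
G1 X10.54 Y0.00
G1 X10.54 Y26.66
G1 X0.00 Y26.66
G1 X0.00 Y0.00
; layer 4
G0 Z5.01
G0 X0.00 Y0.00
G1 X10.54 Y0.00
G1 X10.54 Y26.66
G1 X0.00 Y26.66
G1 X0.00 Y0.00
; layer 5
G0 Z6.26
G0 X0.00 Y0.00
G1 X10.54 Y0.00
G1 X10.54 Y26.66
G1 X0.00 Y26.66
G1 X0.00 Y0.00
; layer 6
G0 Z7.51
G0 X0.00 Y0.00
G1 X10.54 Y0.00
G1 X10.54 Y26.66
G1 X0.00 Y26.66
G1 X0.00 Y0.00
; layer 7
G0 Z8.77
G0 X0.00 Y0.00
G1 X10.54 Y0.00
G1 X10.54 Y26.66
G1 X0.00 Y26.66
G1 X0.00 Y0.00
; layer 8
G0 Z10.02
G0 X0.00 Y0.00
G1 X10.54 Y0.00
G1 X10.54 Y26.66
G1 X0.00 Y26.66
G1 X0.00 Y0.00
M2 ; end

The solid is a rectangular box, roughly 10.5 × 26.7 mm footprint and 10 mm tall. Slicing at Δz = 1.25 mm — 8 equal slices spanning the solid's height, so layer i sits at z = i·h/8 — gives 8 non-empty perimeters. Each is a 4-segment closed polygon; G0 lifts to the layer z and rapids to the start vertex, then G1 traces the edges.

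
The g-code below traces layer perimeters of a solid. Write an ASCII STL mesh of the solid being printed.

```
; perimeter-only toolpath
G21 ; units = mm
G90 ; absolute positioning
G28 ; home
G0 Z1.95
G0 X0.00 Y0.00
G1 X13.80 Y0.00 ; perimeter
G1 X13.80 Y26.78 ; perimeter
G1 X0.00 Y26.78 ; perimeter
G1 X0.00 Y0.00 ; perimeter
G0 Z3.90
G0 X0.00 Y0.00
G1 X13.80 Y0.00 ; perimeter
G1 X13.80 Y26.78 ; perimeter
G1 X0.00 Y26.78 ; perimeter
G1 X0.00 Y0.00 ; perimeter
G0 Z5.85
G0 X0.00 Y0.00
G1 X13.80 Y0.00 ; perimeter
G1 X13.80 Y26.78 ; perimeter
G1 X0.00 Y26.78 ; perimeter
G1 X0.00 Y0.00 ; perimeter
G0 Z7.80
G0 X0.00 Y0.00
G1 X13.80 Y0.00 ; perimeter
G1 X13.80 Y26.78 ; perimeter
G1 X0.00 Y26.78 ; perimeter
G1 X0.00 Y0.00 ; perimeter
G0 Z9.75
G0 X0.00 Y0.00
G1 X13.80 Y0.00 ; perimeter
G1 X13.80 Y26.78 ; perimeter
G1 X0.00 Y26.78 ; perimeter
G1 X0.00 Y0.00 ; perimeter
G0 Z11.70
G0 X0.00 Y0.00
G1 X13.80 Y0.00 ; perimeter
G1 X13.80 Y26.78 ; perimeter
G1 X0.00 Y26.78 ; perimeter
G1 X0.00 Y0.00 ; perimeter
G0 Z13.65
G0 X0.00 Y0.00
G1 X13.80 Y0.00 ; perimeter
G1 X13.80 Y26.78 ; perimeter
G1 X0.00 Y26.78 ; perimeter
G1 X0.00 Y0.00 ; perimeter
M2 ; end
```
solid part
  facet normal 0.0000 0.0000 -1.0000
    outer loop
      vertex 13.80 26.78 0.00
      vertex 13.80 0.00 0.00
      vertex 0.00 0.00 0.00
    endloop
  endfacet
  facet normal 0.0000 0.0000 -1.0000
    outer loop
      vertex 0.00 26.78 0.00
      vertex 13.80 26.78 0.00
      vertex 0.00 0.00 0.00
    endloop
  endfacet
  facet normal 0.0000 0.0000 1.0000
    outer loop
      vertex 0.00 0.00 13.65
      vertex 13.80 0.00 13.65
      vertex 13.80 26.78 13.65
    endloop
  endfacet
  facet normal 0.0000 0.0000 1.0000
    outer loop
      vertex 0.00 0.00 13.65
      vertex 13.80 26.78 13.65
      vertex 0.00 26.78 13.65
    endloop
  endfacet
  facet normal 0.0000 -1.0000 0.0000
    outer loop
      vertex 0.00 0.00 0.00
      vertex 13.80 0.00 0.00
      vertex 13.80 0.00 13.65
    endloop
  endfacet
  facet normal 0.0000 -1.0000 0.0000
    outer loop
      vertex 0.00 0.00 0.00
      vertex 13.80 0.00 13.65
      vertex 0.00 0.00 13.65
    endloop
  endfacet
  facet normal 0.0000 1.0000 0.0000
    outer loop
      vertex 13.80 26.78 13.65
      vertex 13.80 26.78 0.00
      vertex 0.00 26.78 0.00
    endloop
  endfacet
  facet normal 0.0000 1.0000 0.0000
    outer loop
      vertex 0.00 26.78 13.65
      vertex 13.80 26.78 13.65
      vertex 0.00 26.78 0.00
    endloop
  endfacet
  facet normal -1.0000 0.0000 0.0000
    outer loop
      vertex 0.00 26.78 13.65
      vertex 0.00 26.78 0.00
      vertex 0.00 0.00 0.00
    endloop
  endfacet
  facet normal -1.0000 0.0000 0.0000
    outer loop
      vertex 0.00 0.00 13.65
      vertex 0.00 26.78 13.65
      vertex 0.00 0.00 0.00
    endloop
  endfacet
  facet normal 1.0000 0.0000 0.0000
    outer loop
      vertex 13.80 0.00 0.00
      vertex 13.80 26.78 0.00
      vertex 13.80 26.78 13.65
    endloop
  endfacet
  facet normal 1.0000 0.0000 0.0000
    outer loop
      vertex 13.80 0.00 0.00
      vertex 13.80 26.78 13.65
      vertex 13.80 0.00 13.65
    endloop
  endfacet
endsolid part

The G0 Z moves step by Δz≈1.95 mm. Every layer's G1 loop is the same polygon, so the solid is a straight extrusion of it from z=0 to z≈13.7. Closing with flat bottom and top caps and triangulating gives 12 facets — a rectangular box, roughly 13.8 × 26.8 mm footprint and 13.7 mm tall.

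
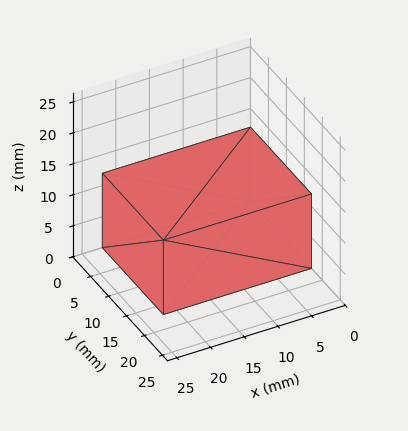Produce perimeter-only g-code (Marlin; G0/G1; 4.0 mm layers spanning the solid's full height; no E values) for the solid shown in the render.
Reading the render: the shape is a rectangular box, roughly 22 × 17 mm footprint and 12 mm tall (dimensions read to the nearest mm from the axis ticks). For the g-code, the solid's height is divided into equal slices at the stated Δz and each level perimeter traced with G1 moves after a G0 lift.

; perimeter-only toolpath
G21 ; units = mm
G90 ; absolute positioning
G28 ; home
; layer 1
G0 Z4.0
G0 X0.0 Y0.0
G1 X22.0 Y0.0
G1 X22.0 Y17.0
G1 X0.0 Y17.0
G1 X0.0 Y0.0
; layer 2
G0 Z8.0
G0 X0.0 Y0.0
G1 X22.0 Y0.0
G1 X22.0 Y17.0
G1 X0.0 Y17.0
G1 X0.0 Y0.0
; layer 3
G0 Z12.0
G0 X0.0 Y0.0
G1 X22.0 Y0.0
G1 X22.0 Y17.0
G1 X0.0 Y17.0
G1 X0.0 Y0.0
M2 ; end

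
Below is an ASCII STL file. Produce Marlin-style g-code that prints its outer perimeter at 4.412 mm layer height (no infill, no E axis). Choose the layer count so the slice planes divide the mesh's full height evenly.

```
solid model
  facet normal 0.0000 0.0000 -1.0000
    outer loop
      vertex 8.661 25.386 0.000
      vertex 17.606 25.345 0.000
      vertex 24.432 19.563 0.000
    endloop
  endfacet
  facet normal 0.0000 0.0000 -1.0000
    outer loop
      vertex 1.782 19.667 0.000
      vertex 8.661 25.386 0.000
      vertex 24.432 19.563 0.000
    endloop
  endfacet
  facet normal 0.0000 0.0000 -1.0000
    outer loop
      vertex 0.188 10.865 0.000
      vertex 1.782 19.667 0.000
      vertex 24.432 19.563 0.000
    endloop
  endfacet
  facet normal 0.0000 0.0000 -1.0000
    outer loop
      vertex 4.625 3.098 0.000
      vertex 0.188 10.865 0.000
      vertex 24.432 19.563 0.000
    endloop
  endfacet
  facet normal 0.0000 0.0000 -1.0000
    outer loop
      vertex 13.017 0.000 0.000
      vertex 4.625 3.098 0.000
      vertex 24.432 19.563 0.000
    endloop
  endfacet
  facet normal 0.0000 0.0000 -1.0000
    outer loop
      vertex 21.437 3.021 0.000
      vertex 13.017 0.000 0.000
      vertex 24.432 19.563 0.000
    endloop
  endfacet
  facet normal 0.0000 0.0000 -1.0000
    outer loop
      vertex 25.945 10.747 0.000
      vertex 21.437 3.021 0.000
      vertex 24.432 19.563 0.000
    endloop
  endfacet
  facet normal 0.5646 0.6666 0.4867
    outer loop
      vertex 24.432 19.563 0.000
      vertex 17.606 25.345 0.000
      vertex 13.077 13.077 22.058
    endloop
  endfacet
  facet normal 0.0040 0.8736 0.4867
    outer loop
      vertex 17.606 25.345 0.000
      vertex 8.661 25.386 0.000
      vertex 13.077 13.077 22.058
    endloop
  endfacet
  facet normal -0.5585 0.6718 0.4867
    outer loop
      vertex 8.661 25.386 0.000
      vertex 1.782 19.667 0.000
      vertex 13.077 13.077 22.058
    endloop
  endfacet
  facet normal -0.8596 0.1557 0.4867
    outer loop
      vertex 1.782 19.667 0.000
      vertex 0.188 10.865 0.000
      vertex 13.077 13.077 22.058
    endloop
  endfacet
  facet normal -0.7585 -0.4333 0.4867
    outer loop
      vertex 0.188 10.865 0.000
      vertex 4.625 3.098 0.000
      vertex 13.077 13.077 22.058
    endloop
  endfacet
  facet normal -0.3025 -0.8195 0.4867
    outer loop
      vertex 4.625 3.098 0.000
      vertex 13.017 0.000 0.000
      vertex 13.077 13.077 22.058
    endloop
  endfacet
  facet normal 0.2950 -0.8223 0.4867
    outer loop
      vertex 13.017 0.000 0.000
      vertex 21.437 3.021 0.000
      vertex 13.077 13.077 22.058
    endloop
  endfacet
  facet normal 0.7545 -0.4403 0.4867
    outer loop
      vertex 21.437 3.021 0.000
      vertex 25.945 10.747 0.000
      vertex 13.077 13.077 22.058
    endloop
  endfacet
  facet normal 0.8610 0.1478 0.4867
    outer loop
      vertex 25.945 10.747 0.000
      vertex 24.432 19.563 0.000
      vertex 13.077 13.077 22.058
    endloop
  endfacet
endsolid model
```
; perimeter-only toolpath
G21 ; units = mm
G90 ; absolute positioning
G28 ; home
; layer 1
G0 Z4.412
G0 X22.161 Y18.266
G1 X16.700 Y22.891
G1 X9.544 Y22.924
G1 X4.041 Y18.349
G1 X2.766 Y11.307
G1 X6.315 Y5.094
G1 X13.029 Y2.615
G1 X19.765 Y5.032
G1 X23.371 Y11.213
G1 X22.161 Y18.266
; layer 2
G0 Z8.823
G0 X19.890 Y16.969
G1 X15.794 Y20.438
G1 X10.427 Y20.462
G1 X6.300 Y17.031
G1 X5.344 Y11.750
G1 X8.006 Y7.090
G1 X13.041 Y5.231
G1 X18.093 Y7.043
G1 X20.798 Y11.679
G1 X19.890 Y16.969
; layer 3
G0 Z13.235
G0 X17.619 Y15.671
G1 X14.889 Y17.984
G1 X11.311 Y18.001
G1 X8.559 Y15.713
G1 X7.921 Y12.192
G1 X9.696 Y9.085
G1 X13.053 Y7.846
G1 X16.421 Y9.055
G1 X18.224 Y12.145
G1 X17.619 Y15.671
; layer 4
G0 Z17.646
G0 X15.348 Y14.374
G1 X13.983 Y15.531
G1 X12.194 Y15.539
G1 X10.818 Y14.395
G1 X10.499 Y12.635
G1 X11.387 Y11.081
G1 X13.065 Y10.462
G1 X14.749 Y11.066
G1 X15.651 Y12.611
G1 X15.348 Y14.374
M2 ; end

The solid is a regular 9-sided pyramid, base circumscribed radius ≈ 13.1 mm, apex at z ≈ 22.1 mm. Slicing at Δz = 4.412 mm — 5 equal slices spanning the solid's height, so layer i sits at z = i·h/5 — gives 4 non-empty perimeters. Each is a 9-segment closed polygon; G0 lifts to the layer z and rapids to the start vertex, then G1 traces the edges. The cross-section shrinks linearly with z (the slice at the apex is degenerate and omitted).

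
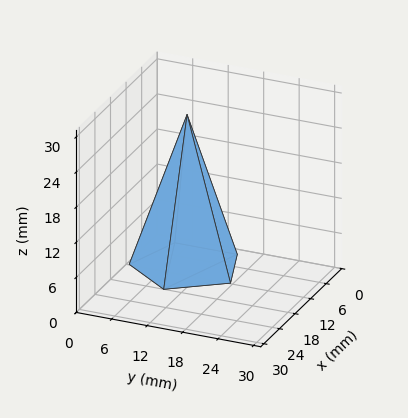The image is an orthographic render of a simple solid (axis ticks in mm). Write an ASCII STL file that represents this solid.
Reading the render: the shape is a regular 5-sided pyramid, base circumscribed radius ≈ 9 mm, apex at z ≈ 26 mm (dimensions read to the nearest mm from the axis ticks). For the STL, each face is triangulated and given an outward normal.

solid part
  facet normal 0.0000 0.0000 -1.0000
    outer loop
      vertex 1.72 14.29 0.00
      vertex 11.78 17.56 0.00
      vertex 18.00 9.00 0.00
    endloop
  endfacet
  facet normal 0.0000 0.0000 -1.0000
    outer loop
      vertex 1.72 3.71 0.00
      vertex 1.72 14.29 0.00
      vertex 18.00 9.00 0.00
    endloop
  endfacet
  facet normal 0.0000 0.0000 -1.0000
    outer loop
      vertex 11.78 0.44 0.00
      vertex 1.72 3.71 0.00
      vertex 18.00 9.00 0.00
    endloop
  endfacet
  facet normal 0.7790 0.5661 0.2697
    outer loop
      vertex 18.00 9.00 0.00
      vertex 11.78 17.56 0.00
      vertex 9.00 9.00 26.00
    endloop
  endfacet
  facet normal -0.2977 0.9158 0.2697
    outer loop
      vertex 11.78 17.56 0.00
      vertex 1.72 14.29 0.00
      vertex 9.00 9.00 26.00
    endloop
  endfacet
  facet normal -0.9630 0.0000 0.2696
    outer loop
      vertex 1.72 14.29 0.00
      vertex 1.72 3.71 0.00
      vertex 9.00 9.00 26.00
    endloop
  endfacet
  facet normal -0.2977 -0.9158 0.2697
    outer loop
      vertex 1.72 3.71 0.00
      vertex 11.78 0.44 0.00
      vertex 9.00 9.00 26.00
    endloop
  endfacet
  facet normal 0.7790 -0.5661 0.2697
    outer loop
      vertex 11.78 0.44 0.00
      vertex 18.00 9.00 0.00
      vertex 9.00 9.00 26.00
    endloop
  endfacet
endsolid part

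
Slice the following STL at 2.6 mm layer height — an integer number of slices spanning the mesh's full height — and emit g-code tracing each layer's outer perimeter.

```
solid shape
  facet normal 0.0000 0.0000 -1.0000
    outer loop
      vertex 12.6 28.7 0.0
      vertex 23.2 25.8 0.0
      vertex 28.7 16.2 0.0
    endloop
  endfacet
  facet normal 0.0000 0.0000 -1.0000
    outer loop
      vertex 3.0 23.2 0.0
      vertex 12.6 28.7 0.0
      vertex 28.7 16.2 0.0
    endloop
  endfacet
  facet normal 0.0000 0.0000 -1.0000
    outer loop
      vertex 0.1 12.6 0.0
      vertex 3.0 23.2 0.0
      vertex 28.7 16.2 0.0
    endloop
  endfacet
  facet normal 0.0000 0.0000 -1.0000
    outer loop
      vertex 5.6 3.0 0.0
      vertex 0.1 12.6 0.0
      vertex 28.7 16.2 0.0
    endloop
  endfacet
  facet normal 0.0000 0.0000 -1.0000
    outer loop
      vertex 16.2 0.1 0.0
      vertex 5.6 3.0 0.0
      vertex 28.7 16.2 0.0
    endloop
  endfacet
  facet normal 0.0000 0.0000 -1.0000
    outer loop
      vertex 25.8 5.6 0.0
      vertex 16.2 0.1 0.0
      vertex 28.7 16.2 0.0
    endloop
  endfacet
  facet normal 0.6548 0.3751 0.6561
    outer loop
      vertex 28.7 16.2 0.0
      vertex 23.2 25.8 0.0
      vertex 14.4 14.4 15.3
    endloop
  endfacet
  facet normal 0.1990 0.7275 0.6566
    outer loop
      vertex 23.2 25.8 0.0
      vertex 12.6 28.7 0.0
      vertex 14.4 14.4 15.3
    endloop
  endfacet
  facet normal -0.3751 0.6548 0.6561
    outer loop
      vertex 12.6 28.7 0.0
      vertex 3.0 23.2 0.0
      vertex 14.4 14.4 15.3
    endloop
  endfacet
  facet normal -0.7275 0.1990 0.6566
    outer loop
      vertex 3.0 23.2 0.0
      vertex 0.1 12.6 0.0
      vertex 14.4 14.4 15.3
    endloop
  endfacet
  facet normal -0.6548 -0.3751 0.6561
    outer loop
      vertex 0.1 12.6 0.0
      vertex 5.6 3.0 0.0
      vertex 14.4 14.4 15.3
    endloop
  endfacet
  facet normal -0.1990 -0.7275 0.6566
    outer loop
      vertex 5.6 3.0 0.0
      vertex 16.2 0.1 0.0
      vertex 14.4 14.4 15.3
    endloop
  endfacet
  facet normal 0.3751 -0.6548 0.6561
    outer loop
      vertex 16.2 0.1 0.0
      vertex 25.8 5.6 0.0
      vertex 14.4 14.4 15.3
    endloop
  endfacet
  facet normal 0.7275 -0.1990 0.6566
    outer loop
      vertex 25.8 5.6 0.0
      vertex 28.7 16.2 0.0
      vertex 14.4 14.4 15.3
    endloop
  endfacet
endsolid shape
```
; perimeter-only toolpath
G21 ; units = mm
G90 ; absolute positioning
G28 ; home
; layer 1
G0 Z2.6
G0 X26.3 Y15.9
G1 X21.7 Y23.9
G1 X12.9 Y26.3
G1 X4.9 Y21.7
G1 X2.5 Y12.9
G1 X7.1 Y4.9
G1 X15.9 Y2.5
G1 X23.9 Y7.1
G1 X26.3 Y15.9
; layer 2
G0 Z5.1
G0 X23.9 Y15.6
G1 X20.3 Y22.0
G1 X13.2 Y23.9
G1 X6.8 Y20.3
G1 X4.9 Y13.2
G1 X8.5 Y6.8
G1 X15.6 Y4.9
G1 X22.0 Y8.5
G1 X23.9 Y15.6
; layer 3
G0 Z7.7
G0 X21.6 Y15.3
G1 X18.8 Y20.1
G1 X13.5 Y21.6
G1 X8.7 Y18.8
G1 X7.2 Y13.5
G1 X10.0 Y8.7
G1 X15.3 Y7.2
G1 X20.1 Y10.0
G1 X21.6 Y15.3
; layer 4
G0 Z10.2
G0 X19.2 Y15.0
G1 X17.3 Y18.2
G1 X13.8 Y19.2
G1 X10.6 Y17.3
G1 X9.6 Y13.8
G1 X11.5 Y10.6
G1 X15.0 Y9.6
G1 X18.2 Y11.5
G1 X19.2 Y15.0
; layer 5
G0 Z12.8
G0 X16.8 Y14.7
G1 X15.9 Y16.3
G1 X14.1 Y16.8
G1 X12.5 Y15.9
G1 X12.0 Y14.1
G1 X12.9 Y12.5
G1 X14.7 Y12.0
G1 X16.3 Y12.9
G1 X16.8 Y14.7
M2 ; end

The solid is a regular 8-sided pyramid, base circumscribed radius ≈ 14.4 mm, apex at z ≈ 15.3 mm. Slicing at Δz = 2.6 mm — 6 equal slices spanning the solid's height, so layer i sits at z = i·h/6 — gives 5 non-empty perimeters. Each is a 8-segment closed polygon; G0 lifts to the layer z and rapids to the start vertex, then G1 traces the edges. The cross-section shrinks linearly with z (the slice at the apex is degenerate and omitted).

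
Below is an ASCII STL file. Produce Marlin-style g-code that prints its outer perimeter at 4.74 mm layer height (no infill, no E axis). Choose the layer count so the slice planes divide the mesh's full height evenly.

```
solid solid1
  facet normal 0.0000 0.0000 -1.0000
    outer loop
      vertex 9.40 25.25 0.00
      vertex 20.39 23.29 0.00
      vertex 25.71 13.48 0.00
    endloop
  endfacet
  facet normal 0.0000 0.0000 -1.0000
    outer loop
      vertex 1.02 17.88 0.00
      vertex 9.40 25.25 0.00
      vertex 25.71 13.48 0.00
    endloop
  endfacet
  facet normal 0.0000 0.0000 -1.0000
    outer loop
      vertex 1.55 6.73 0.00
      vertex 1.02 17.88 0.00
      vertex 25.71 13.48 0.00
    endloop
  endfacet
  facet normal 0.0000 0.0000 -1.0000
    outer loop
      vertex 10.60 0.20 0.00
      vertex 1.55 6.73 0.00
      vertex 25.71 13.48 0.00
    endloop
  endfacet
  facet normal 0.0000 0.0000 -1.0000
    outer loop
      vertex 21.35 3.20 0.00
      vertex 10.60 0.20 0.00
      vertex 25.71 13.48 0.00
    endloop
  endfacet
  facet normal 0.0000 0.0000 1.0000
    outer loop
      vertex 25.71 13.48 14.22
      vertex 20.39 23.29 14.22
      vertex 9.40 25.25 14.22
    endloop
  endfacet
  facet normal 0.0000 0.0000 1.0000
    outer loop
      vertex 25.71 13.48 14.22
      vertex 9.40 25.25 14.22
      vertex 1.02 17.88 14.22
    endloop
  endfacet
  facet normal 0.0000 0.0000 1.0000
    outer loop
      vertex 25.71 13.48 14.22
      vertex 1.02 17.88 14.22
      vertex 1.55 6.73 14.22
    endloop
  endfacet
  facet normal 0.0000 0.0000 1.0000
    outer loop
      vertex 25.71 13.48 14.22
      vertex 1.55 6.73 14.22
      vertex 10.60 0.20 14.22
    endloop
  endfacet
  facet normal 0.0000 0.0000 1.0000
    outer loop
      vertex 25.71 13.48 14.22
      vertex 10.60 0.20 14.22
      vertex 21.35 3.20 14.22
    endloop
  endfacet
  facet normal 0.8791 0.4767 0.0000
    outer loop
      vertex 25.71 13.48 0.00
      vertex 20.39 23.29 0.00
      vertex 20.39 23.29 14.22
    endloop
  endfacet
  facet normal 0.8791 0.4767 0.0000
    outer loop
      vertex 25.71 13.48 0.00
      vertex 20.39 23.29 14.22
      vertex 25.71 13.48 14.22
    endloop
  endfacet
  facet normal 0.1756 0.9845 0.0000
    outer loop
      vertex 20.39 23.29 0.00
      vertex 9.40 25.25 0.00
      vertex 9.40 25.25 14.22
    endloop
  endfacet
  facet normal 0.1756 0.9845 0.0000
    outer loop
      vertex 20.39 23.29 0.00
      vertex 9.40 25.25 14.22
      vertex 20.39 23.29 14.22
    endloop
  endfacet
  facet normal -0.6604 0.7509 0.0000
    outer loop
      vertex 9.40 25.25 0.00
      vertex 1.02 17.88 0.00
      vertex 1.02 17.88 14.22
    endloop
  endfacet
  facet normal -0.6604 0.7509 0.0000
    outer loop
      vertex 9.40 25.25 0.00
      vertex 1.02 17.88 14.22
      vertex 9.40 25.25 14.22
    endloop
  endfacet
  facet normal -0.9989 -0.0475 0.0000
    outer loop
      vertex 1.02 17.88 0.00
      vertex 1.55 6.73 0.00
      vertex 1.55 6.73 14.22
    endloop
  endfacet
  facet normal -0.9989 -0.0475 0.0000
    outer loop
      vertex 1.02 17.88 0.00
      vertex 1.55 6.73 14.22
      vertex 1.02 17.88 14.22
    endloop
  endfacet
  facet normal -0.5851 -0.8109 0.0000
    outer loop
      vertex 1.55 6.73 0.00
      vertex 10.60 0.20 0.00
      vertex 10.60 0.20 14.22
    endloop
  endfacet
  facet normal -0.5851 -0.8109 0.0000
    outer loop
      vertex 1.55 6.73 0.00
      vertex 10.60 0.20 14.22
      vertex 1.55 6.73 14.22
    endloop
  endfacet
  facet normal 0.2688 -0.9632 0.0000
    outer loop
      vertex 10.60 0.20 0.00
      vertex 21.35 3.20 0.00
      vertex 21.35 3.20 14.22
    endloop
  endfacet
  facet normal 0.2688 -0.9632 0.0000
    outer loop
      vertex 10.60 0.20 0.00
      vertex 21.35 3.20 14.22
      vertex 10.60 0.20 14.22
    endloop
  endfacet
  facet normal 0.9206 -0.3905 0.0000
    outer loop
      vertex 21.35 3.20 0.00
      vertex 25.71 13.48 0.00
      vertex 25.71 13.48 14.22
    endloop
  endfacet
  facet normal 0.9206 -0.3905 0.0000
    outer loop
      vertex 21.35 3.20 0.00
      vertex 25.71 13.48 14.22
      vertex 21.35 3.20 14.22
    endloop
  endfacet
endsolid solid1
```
; perimeter-only toolpath
G21 ; units = mm
G90 ; absolute positioning
G28 ; home
; layer 1
G0 Z4.74
G0 X25.71 Y13.48
G1 X20.39 Y23.29
G1 X9.40 Y25.25
G1 X1.02 Y17.88
G1 X1.55 Y6.73
G1 X10.60 Y0.20
G1 X21.35 Y3.20
G1 X25.71 Y13.48
; layer 2
G0 Z9.48
G0 X25.71 Y13.48
G1 X20.39 Y23.29
G1 X9.40 Y25.25
G1 X1.02 Y17.88
G1 X1.55 Y6.73
G1 X10.60 Y0.20
G1 X21.35 Y3.20
G1 X25.71 Y13.48
; layer 3
G0 Z14.22
G0 X25.71 Y13.48
G1 X20.39 Y23.29
G1 X9.40 Y25.25
G1 X1.02 Y17.88
G1 X1.55 Y6.73
G1 X10.60 Y0.20
G1 X21.35 Y3.20
G1 X25.71 Y13.48
M2 ; end

The solid is a regular 7-sided prism (a cylinder approximated with 7 flat sides), circumscribed radius ≈ 12.9 mm, height ≈ 14.2 mm. Slicing at Δz = 4.74 mm — 3 equal slices spanning the solid's height, so layer i sits at z = i·h/3 — gives 3 non-empty perimeters. Each is a 7-segment closed polygon; G0 lifts to the layer z and rapids to the start vertex, then G1 traces the edges.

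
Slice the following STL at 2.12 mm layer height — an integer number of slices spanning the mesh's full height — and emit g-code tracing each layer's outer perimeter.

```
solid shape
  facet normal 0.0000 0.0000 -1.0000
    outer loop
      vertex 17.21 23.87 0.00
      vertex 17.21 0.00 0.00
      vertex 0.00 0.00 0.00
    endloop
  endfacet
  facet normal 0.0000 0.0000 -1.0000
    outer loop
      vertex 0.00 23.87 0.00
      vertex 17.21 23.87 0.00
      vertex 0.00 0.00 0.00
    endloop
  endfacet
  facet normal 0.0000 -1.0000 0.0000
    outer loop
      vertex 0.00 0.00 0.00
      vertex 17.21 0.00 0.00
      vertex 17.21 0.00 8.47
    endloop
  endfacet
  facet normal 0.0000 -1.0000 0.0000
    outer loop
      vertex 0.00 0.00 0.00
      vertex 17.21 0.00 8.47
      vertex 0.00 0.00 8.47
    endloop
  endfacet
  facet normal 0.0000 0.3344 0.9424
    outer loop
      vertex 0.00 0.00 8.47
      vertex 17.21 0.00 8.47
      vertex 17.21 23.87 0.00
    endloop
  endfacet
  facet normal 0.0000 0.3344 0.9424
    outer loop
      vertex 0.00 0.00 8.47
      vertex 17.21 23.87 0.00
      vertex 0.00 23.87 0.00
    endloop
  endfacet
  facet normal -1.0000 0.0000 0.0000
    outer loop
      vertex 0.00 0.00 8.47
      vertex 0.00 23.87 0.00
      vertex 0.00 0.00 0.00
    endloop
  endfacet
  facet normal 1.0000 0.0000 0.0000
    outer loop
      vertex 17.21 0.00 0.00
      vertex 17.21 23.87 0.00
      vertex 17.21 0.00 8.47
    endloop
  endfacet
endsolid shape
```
; perimeter-only toolpath
G21 ; units = mm
G90 ; absolute positioning
G28 ; home
; layer 1
G0 Z2.12
G0 X0.00 Y0.00
G1 X17.21 Y0.00
G1 X17.21 Y17.90
G1 X0.00 Y17.90
G1 X0.00 Y0.00
; layer 2
G0 Z4.24
G0 X0.00 Y0.00
G1 X17.21 Y0.00
G1 X17.21 Y11.94
G1 X0.00 Y11.94
G1 X0.00 Y0.00
; layer 3
G0 Z6.35
G0 X0.00 Y0.00
G1 X17.21 Y0.00
G1 X17.21 Y5.97
G1 X0.00 Y5.97
G1 X0.00 Y0.00
M2 ; end

The solid is a wedge (ramp): 17.2 × 23.9 mm base, rising to 8.47 mm along the y=0 edge and sloping linearly to z=0 at y=23.9. Slicing at Δz = 2.12 mm — 4 equal slices spanning the solid's height, so layer i sits at z = i·h/4 — gives 3 non-empty perimeters. Each is a 4-segment closed polygon; G0 lifts to the layer z and rapids to the start vertex, then G1 traces the edges. The cross-section shrinks linearly with z (the slice at the apex is degenerate and omitted).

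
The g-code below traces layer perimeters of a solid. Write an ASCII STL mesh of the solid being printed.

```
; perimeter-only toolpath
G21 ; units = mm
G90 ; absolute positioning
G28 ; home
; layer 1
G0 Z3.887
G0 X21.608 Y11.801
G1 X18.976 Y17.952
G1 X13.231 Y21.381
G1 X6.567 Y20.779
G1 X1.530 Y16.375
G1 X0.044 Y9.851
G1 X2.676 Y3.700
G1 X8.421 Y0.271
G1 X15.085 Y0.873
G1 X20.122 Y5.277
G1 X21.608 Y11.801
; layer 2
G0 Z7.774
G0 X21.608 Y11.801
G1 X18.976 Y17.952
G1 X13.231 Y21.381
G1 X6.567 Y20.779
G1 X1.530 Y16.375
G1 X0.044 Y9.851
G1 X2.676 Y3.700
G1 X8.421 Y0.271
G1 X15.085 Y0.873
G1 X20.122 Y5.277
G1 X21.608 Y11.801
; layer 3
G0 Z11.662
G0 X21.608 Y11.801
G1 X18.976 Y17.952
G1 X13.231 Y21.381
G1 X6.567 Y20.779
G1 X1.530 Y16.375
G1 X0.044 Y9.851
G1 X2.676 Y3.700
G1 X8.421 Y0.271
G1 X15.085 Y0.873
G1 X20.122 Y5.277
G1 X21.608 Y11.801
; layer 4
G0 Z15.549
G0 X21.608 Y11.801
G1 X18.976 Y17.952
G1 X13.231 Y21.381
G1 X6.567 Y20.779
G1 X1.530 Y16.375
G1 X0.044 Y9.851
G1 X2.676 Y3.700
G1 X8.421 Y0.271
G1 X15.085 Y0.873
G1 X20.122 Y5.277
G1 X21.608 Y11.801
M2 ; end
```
solid part
  facet normal 0.0000 0.0000 -1.0000
    outer loop
      vertex 13.231 21.381 0.000
      vertex 18.976 17.952 0.000
      vertex 21.608 11.801 0.000
    endloop
  endfacet
  facet normal 0.0000 0.0000 -1.0000
    outer loop
      vertex 6.567 20.779 0.000
      vertex 13.231 21.381 0.000
      vertex 21.608 11.801 0.000
    endloop
  endfacet
  facet normal 0.0000 0.0000 -1.0000
    outer loop
      vertex 1.530 16.375 0.000
      vertex 6.567 20.779 0.000
      vertex 21.608 11.801 0.000
    endloop
  endfacet
  facet normal 0.0000 0.0000 -1.0000
    outer loop
      vertex 0.044 9.851 0.000
      vertex 1.530 16.375 0.000
      vertex 21.608 11.801 0.000
    endloop
  endfacet
  facet normal 0.0000 0.0000 -1.0000
    outer loop
      vertex 2.676 3.700 0.000
      vertex 0.044 9.851 0.000
      vertex 21.608 11.801 0.000
    endloop
  endfacet
  facet normal 0.0000 0.0000 -1.0000
    outer loop
      vertex 8.421 0.271 0.000
      vertex 2.676 3.700 0.000
      vertex 21.608 11.801 0.000
    endloop
  endfacet
  facet normal 0.0000 0.0000 -1.0000
    outer loop
      vertex 15.085 0.873 0.000
      vertex 8.421 0.271 0.000
      vertex 21.608 11.801 0.000
    endloop
  endfacet
  facet normal 0.0000 0.0000 -1.0000
    outer loop
      vertex 20.122 5.277 0.000
      vertex 15.085 0.873 0.000
      vertex 21.608 11.801 0.000
    endloop
  endfacet
  facet normal 0.0000 0.0000 1.0000
    outer loop
      vertex 21.608 11.801 15.549
      vertex 18.976 17.952 15.549
      vertex 13.231 21.381 15.549
    endloop
  endfacet
  facet normal 0.0000 0.0000 1.0000
    outer loop
      vertex 21.608 11.801 15.549
      vertex 13.231 21.381 15.549
      vertex 6.567 20.779 15.549
    endloop
  endfacet
  facet normal 0.0000 0.0000 1.0000
    outer loop
      vertex 21.608 11.801 15.549
      vertex 6.567 20.779 15.549
      vertex 1.530 16.375 15.549
    endloop
  endfacet
  facet normal 0.0000 0.0000 1.0000
    outer loop
      vertex 21.608 11.801 15.549
      vertex 1.530 16.375 15.549
      vertex 0.044 9.851 15.549
    endloop
  endfacet
  facet normal 0.0000 0.0000 1.0000
    outer loop
      vertex 21.608 11.801 15.549
      vertex 0.044 9.851 15.549
      vertex 2.676 3.700 15.549
    endloop
  endfacet
  facet normal 0.0000 0.0000 1.0000
    outer loop
      vertex 21.608 11.801 15.549
      vertex 2.676 3.700 15.549
      vertex 8.421 0.271 15.549
    endloop
  endfacet
  facet normal 0.0000 0.0000 1.0000
    outer loop
      vertex 21.608 11.801 15.549
      vertex 8.421 0.271 15.549
      vertex 15.085 0.873 15.549
    endloop
  endfacet
  facet normal 0.0000 0.0000 1.0000
    outer loop
      vertex 21.608 11.801 15.549
      vertex 15.085 0.873 15.549
      vertex 20.122 5.277 15.549
    endloop
  endfacet
  facet normal 0.9194 0.3934 0.0000
    outer loop
      vertex 21.608 11.801 0.000
      vertex 18.976 17.952 0.000
      vertex 18.976 17.952 15.549
    endloop
  endfacet
  facet normal 0.9194 0.3934 0.0000
    outer loop
      vertex 21.608 11.801 0.000
      vertex 18.976 17.952 15.549
      vertex 21.608 11.801 15.549
    endloop
  endfacet
  facet normal 0.5125 0.8587 0.0000
    outer loop
      vertex 18.976 17.952 0.000
      vertex 13.231 21.381 0.000
      vertex 13.231 21.381 15.549
    endloop
  endfacet
  facet normal 0.5125 0.8587 0.0000
    outer loop
      vertex 18.976 17.952 0.000
      vertex 13.231 21.381 15.549
      vertex 18.976 17.952 15.549
    endloop
  endfacet
  facet normal -0.0900 0.9959 0.0000
    outer loop
      vertex 13.231 21.381 0.000
      vertex 6.567 20.779 0.000
      vertex 6.567 20.779 15.549
    endloop
  endfacet
  facet normal -0.0900 0.9959 0.0000
    outer loop
      vertex 13.231 21.381 0.000
      vertex 6.567 20.779 15.549
      vertex 13.231 21.381 15.549
    endloop
  endfacet
  facet normal -0.6582 0.7528 0.0000
    outer loop
      vertex 6.567 20.779 0.000
      vertex 1.530 16.375 0.000
      vertex 1.530 16.375 15.549
    endloop
  endfacet
  facet normal -0.6582 0.7528 0.0000
    outer loop
      vertex 6.567 20.779 0.000
      vertex 1.530 16.375 15.549
      vertex 6.567 20.779 15.549
    endloop
  endfacet
  facet normal -0.9750 0.2221 0.0000
    outer loop
      vertex 1.530 16.375 0.000
      vertex 0.044 9.851 0.000
      vertex 0.044 9.851 15.549
    endloop
  endfacet
  facet normal -0.9750 0.2221 0.0000
    outer loop
      vertex 1.530 16.375 0.000
      vertex 0.044 9.851 15.549
      vertex 1.530 16.375 15.549
    endloop
  endfacet
  facet normal -0.9194 -0.3934 0.0000
    outer loop
      vertex 0.044 9.851 0.000
      vertex 2.676 3.700 0.000
      vertex 2.676 3.700 15.549
    endloop
  endfacet
  facet normal -0.9194 -0.3934 0.0000
    outer loop
      vertex 0.044 9.851 0.000
      vertex 2.676 3.700 15.549
      vertex 0.044 9.851 15.549
    endloop
  endfacet
  facet normal -0.5125 -0.8587 0.0000
    outer loop
      vertex 2.676 3.700 0.000
      vertex 8.421 0.271 0.000
      vertex 8.421 0.271 15.549
    endloop
  endfacet
  facet normal -0.5125 -0.8587 0.0000
    outer loop
      vertex 2.676 3.700 0.000
      vertex 8.421 0.271 15.549
      vertex 2.676 3.700 15.549
    endloop
  endfacet
  facet normal 0.0900 -0.9959 0.0000
    outer loop
      vertex 8.421 0.271 0.000
      vertex 15.085 0.873 0.000
      vertex 15.085 0.873 15.549
    endloop
  endfacet
  facet normal 0.0900 -0.9959 0.0000
    outer loop
      vertex 8.421 0.271 0.000
      vertex 15.085 0.873 15.549
      vertex 8.421 0.271 15.549
    endloop
  endfacet
  facet normal 0.6582 -0.7528 0.0000
    outer loop
      vertex 15.085 0.873 0.000
      vertex 20.122 5.277 0.000
      vertex 20.122 5.277 15.549
    endloop
  endfacet
  facet normal 0.6582 -0.7528 0.0000
    outer loop
      vertex 15.085 0.873 0.000
      vertex 20.122 5.277 15.549
      vertex 15.085 0.873 15.549
    endloop
  endfacet
  facet normal 0.9750 -0.2221 0.0000
    outer loop
      vertex 20.122 5.277 0.000
      vertex 21.608 11.801 0.000
      vertex 21.608 11.801 15.549
    endloop
  endfacet
  facet normal 0.9750 -0.2221 0.0000
    outer loop
      vertex 20.122 5.277 0.000
      vertex 21.608 11.801 15.549
      vertex 20.122 5.277 15.549
    endloop
  endfacet
endsolid part

The G0 Z moves step by Δz≈3.887 mm. Every layer's G1 loop is the same polygon, so the solid is a straight extrusion of it from z=0 to z≈15.5. Closing with flat bottom and top caps and triangulating gives 36 facets — a regular 10-sided prism (a cylinder approximated with 10 flat sides), circumscribed radius ≈ 10.8 mm, height ≈ 15.5 mm.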